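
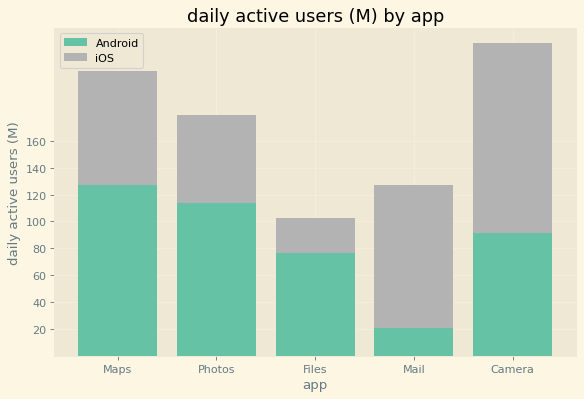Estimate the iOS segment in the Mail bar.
iOS top ≈ 120, bottom ≈ 20; segment ≈ 100.

≈ 100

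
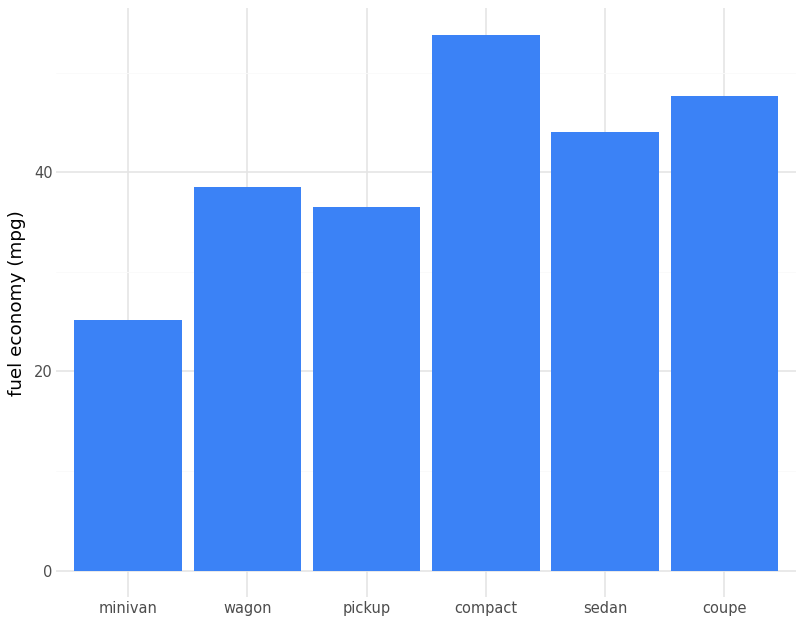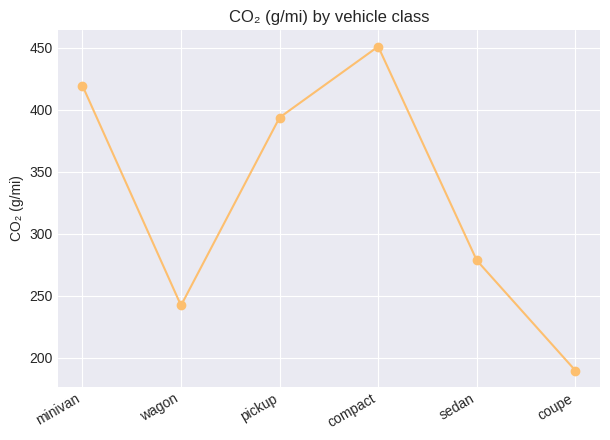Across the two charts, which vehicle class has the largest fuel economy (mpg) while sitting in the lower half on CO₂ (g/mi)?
Chart 2 median CO₂ (g/mi) ≈ 350; below-median vehicle classes: wagon, sedan, coupe. Among those, coupe has the highest fuel economy (mpg) (≈ 50).

coupe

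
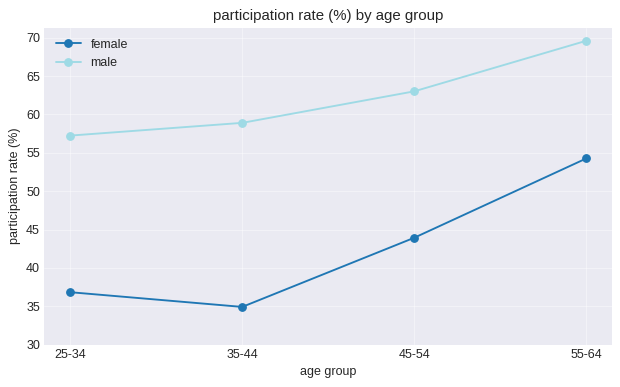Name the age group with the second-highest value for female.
Top 3 for female: 55-64 ≈ 55, 45-54 ≈ 45, 25-34 ≈ 35.

45-54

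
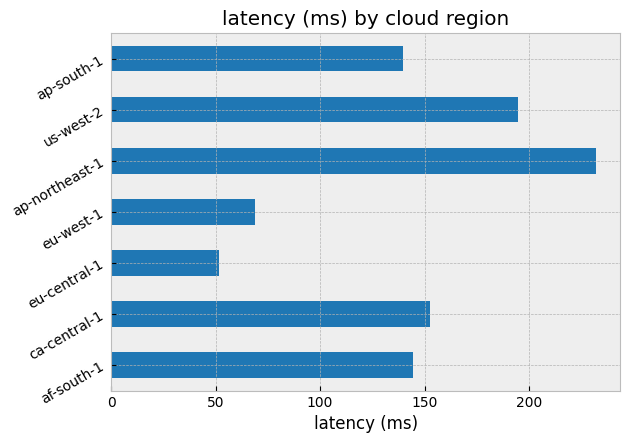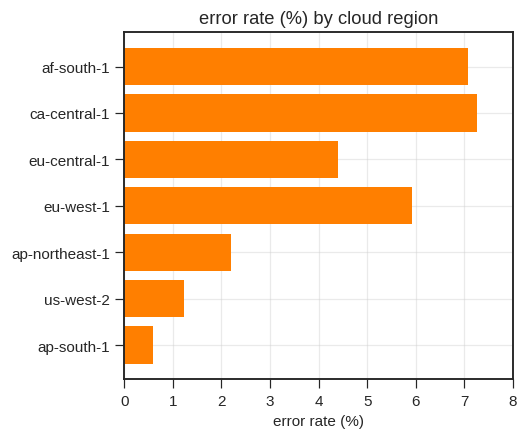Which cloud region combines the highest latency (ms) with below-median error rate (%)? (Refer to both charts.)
ap-northeast-1

Chart 2 median error rate (%) ≈ 4; below-median cloud regions: ap-northeast-1, us-west-2, ap-south-1. Among those, ap-northeast-1 has the highest latency (ms) (≈ 225).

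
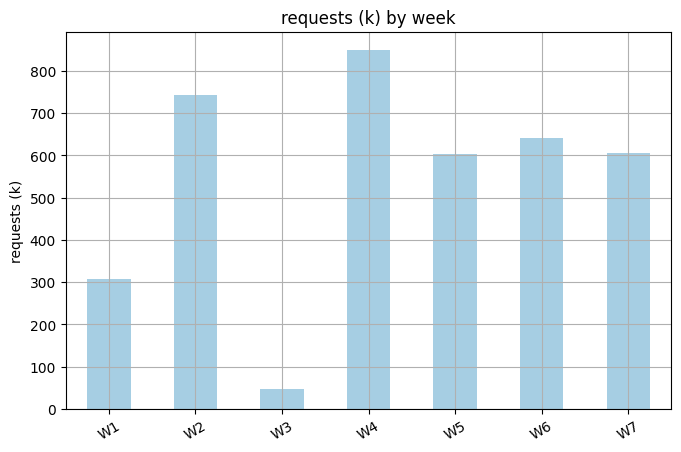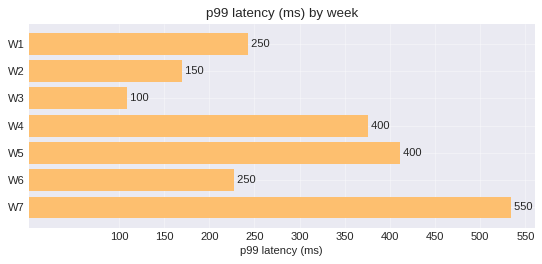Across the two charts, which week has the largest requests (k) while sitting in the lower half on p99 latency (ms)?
W2

Chart 2 median p99 latency (ms) ≈ 250; below-median weeks: W2, W3, W6. Among those, W2 has the highest requests (k) (≈ 700).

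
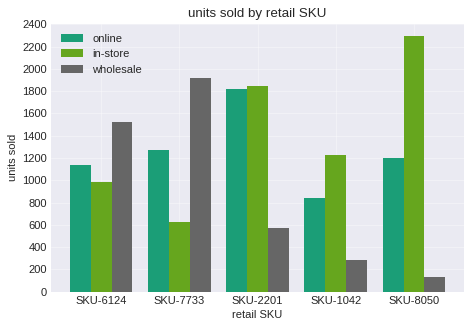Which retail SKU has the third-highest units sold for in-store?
SKU-1042

Top 4 for in-store: SKU-8050 ≈ 2200, SKU-2201 ≈ 1800, SKU-1042 ≈ 1200, SKU-6124 ≈ 1000.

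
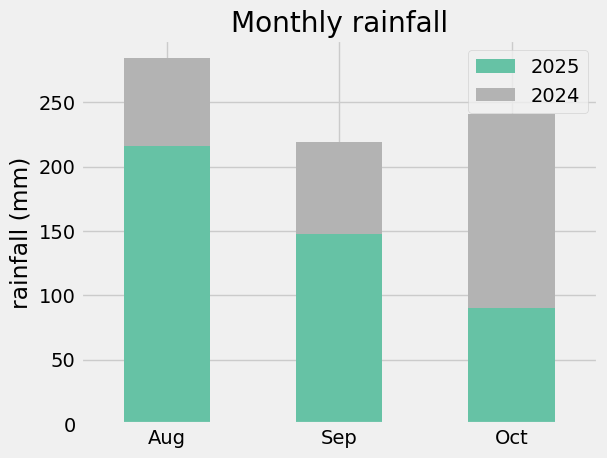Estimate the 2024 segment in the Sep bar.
2024 top ≈ 225, bottom ≈ 150; segment ≈ 75.

≈ 75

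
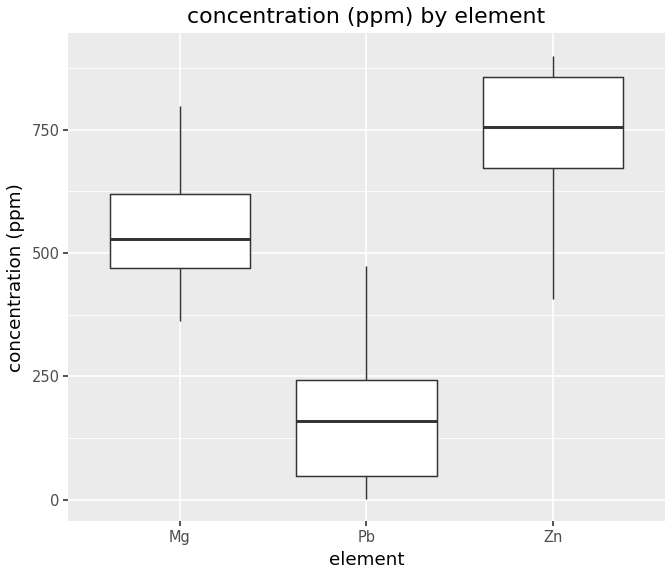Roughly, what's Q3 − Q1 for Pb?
≈ 200

Q3 ≈ 250, Q1 ≈ 50; IQR ≈ 200.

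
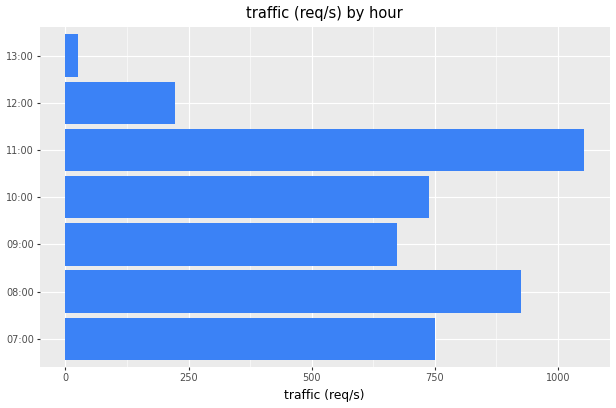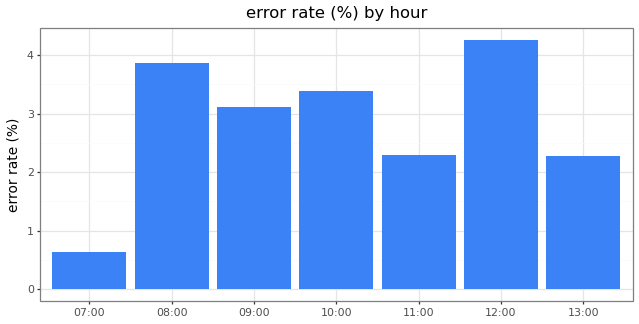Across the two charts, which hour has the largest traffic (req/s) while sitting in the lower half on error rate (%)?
11:00

Chart 2 median error rate (%) ≈ 3; below-median hours: 07:00, 11:00, 13:00. Among those, 11:00 has the highest traffic (req/s) (≈ 1100).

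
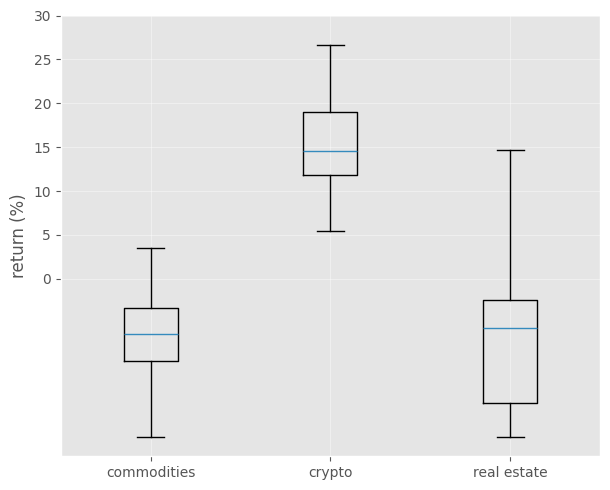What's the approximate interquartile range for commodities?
Q3 ≈ -5, Q1 ≈ -10; IQR ≈ 5.

≈ 5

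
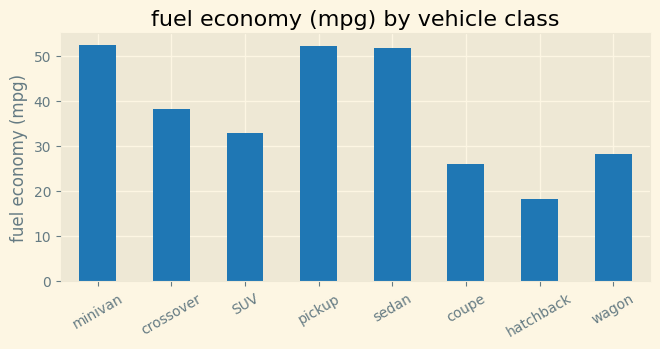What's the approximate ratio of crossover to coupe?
≈ 1.6×

crossover ≈ 40, coupe ≈ 25; 40/25 ≈ 1.6.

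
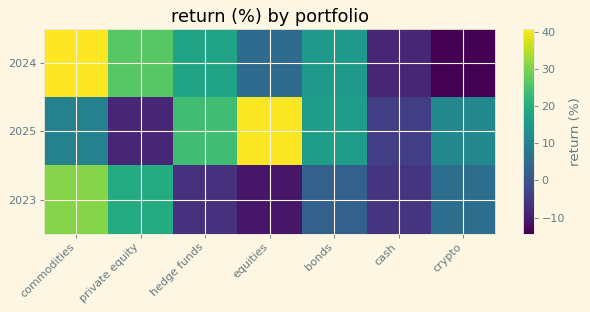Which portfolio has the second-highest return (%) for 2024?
private equity

Top 3 for 2024: commodities ≈ 40, private equity ≈ 25, hedge funds ≈ 20.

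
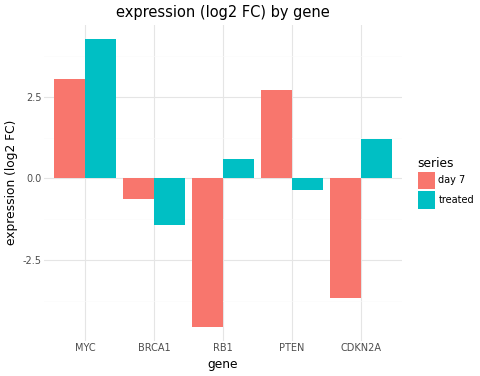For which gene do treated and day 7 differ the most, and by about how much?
RB1: treated ≈ 1, day 7 ≈ -5 → gap ≈ 6. Next-largest (CDKN2A) is only ≈ 5.

RB1, ≈ 6 log2 FC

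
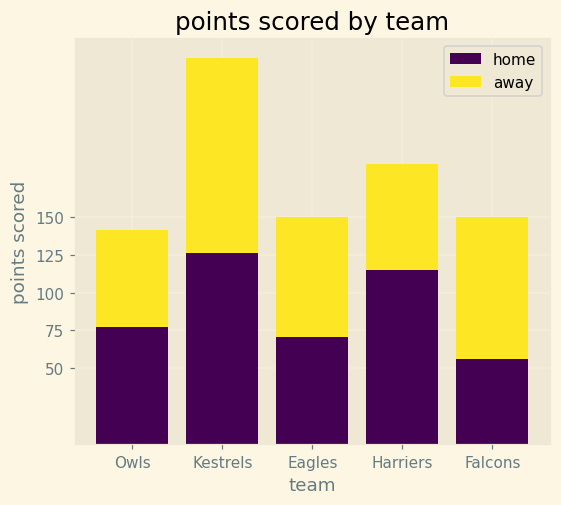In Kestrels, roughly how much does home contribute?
≈ 125

home top ≈ 125, bottom ≈ 0; segment ≈ 125.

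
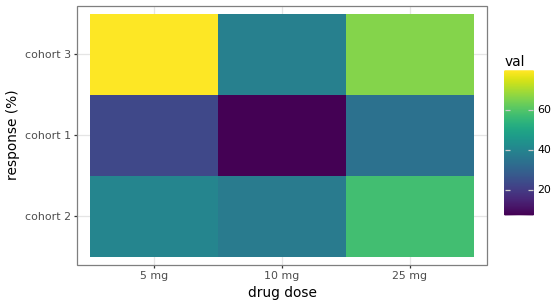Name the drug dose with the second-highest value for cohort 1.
5 mg

Top 3 for cohort 1: 25 mg ≈ 30, 5 mg ≈ 20, 10 mg ≈ 10.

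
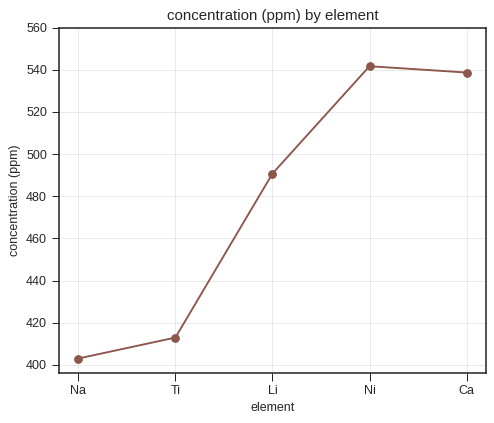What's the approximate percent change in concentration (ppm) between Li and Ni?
≈ +8%

Li ≈ 500, Ni ≈ 540; (540 − 500) / 500 ≈ +8%.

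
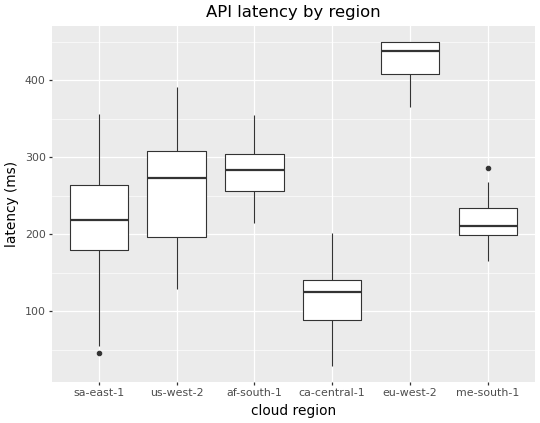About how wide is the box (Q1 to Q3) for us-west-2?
≈ 100

Q3 ≈ 300, Q1 ≈ 200; IQR ≈ 100.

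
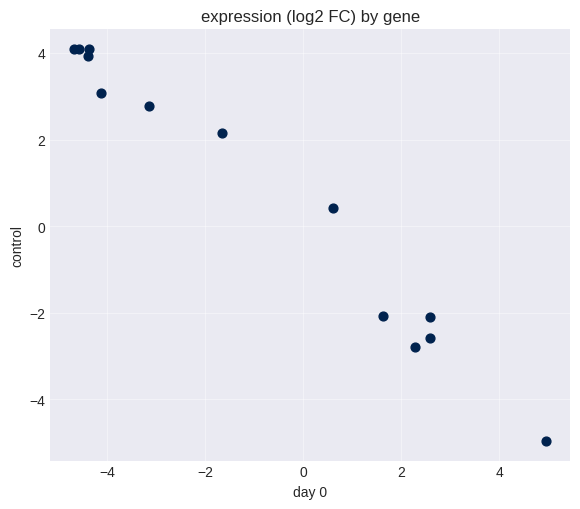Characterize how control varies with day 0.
negative, strong

Points are negatively correlated; strong (|r| ≈ 1.0).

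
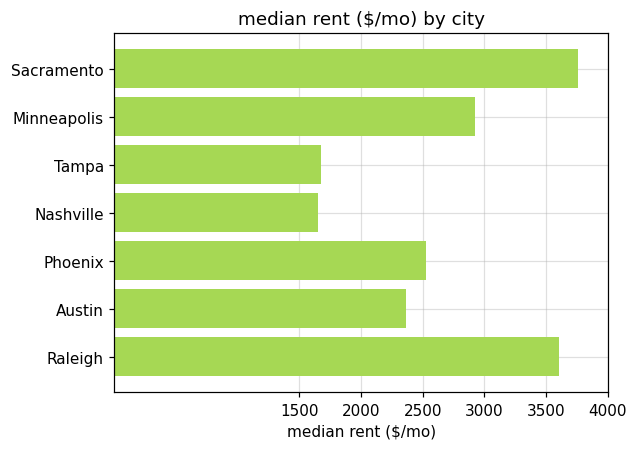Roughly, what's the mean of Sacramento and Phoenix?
(4000 + 2500) / 2 ≈ 3250.

≈ 3250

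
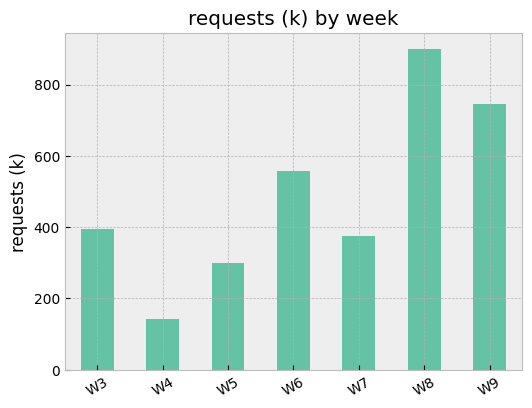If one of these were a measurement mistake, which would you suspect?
W8 ≈ 900; the rest sit between ≈ 100 and ≈ 700.

W8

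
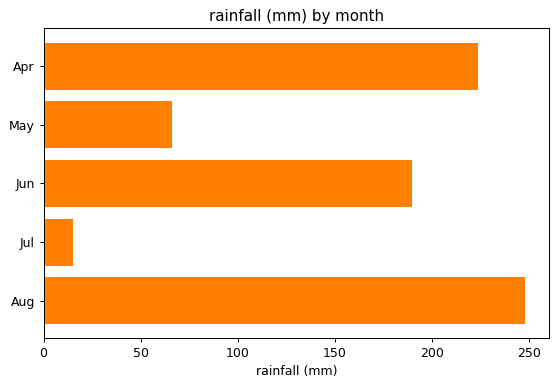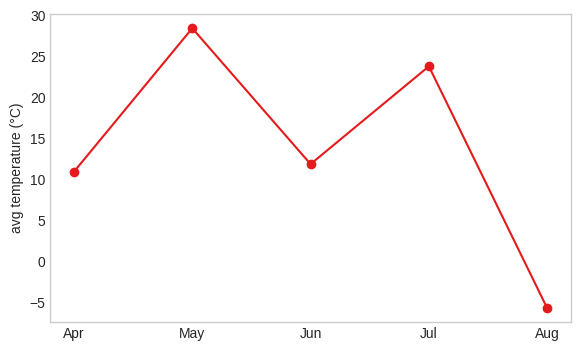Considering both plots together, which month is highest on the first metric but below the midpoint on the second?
Aug

Chart 2 median avg temperature (°C) ≈ 10; below-median months: Apr, Aug. Among those, Aug has the highest rainfall (mm) (≈ 250).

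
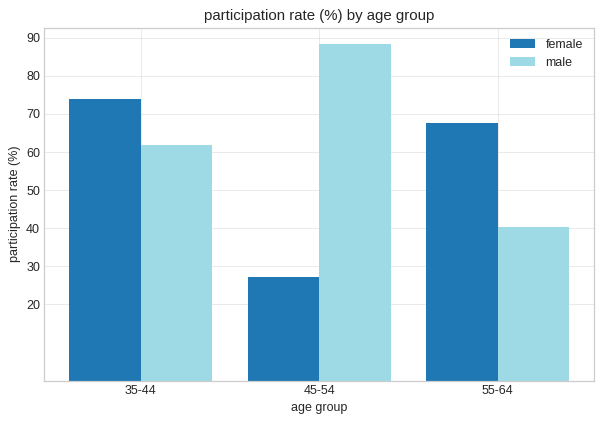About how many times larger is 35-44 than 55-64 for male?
35-44 ≈ 60, 55-64 ≈ 40; 60/40 ≈ 1.5.

≈ 1.5×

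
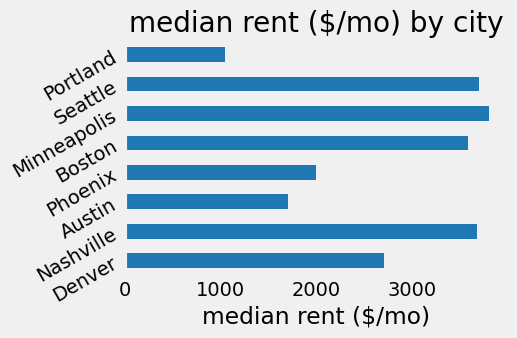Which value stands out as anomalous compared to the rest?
Portland

Portland ≈ 1000; the rest sit between ≈ 1500 and ≈ 4000.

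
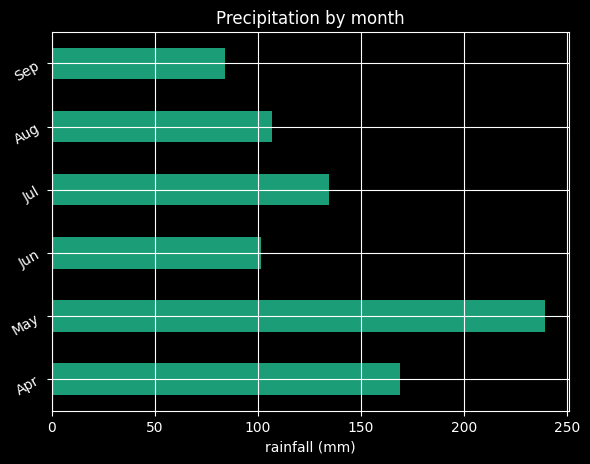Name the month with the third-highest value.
Top 4: May ≈ 240, Apr ≈ 160, Jul ≈ 140, Aug ≈ 100.

Jul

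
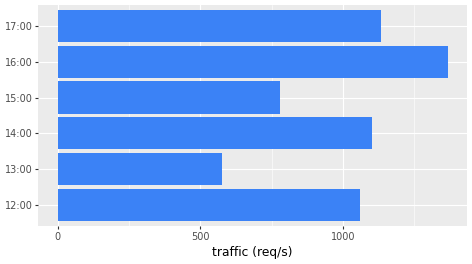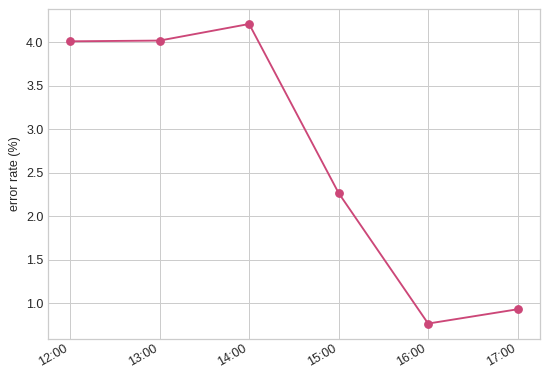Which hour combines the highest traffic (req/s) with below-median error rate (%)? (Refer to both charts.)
Chart 2 median error rate (%) ≈ 3; below-median hours: 15:00, 16:00, 17:00. Among those, 16:00 has the highest traffic (req/s) (≈ 1400).

16:00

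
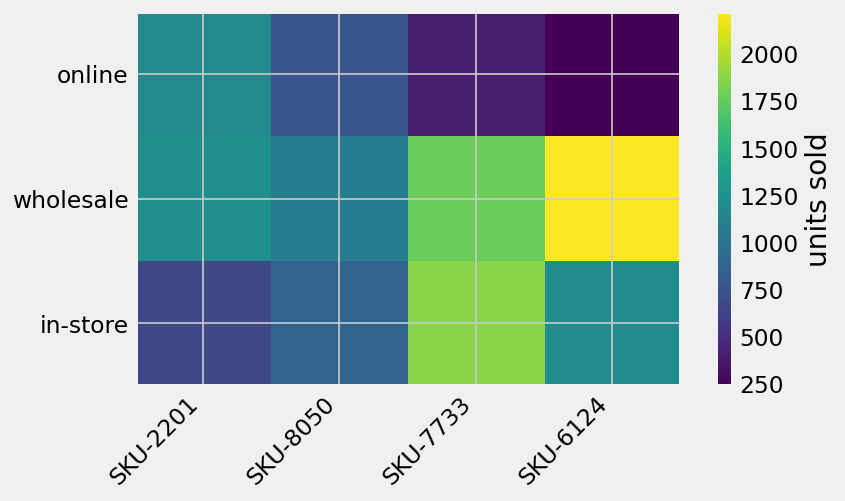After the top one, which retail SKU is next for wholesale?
SKU-7733

Top 3 for wholesale: SKU-6124 ≈ 2200, SKU-7733 ≈ 1800, SKU-2201 ≈ 1200.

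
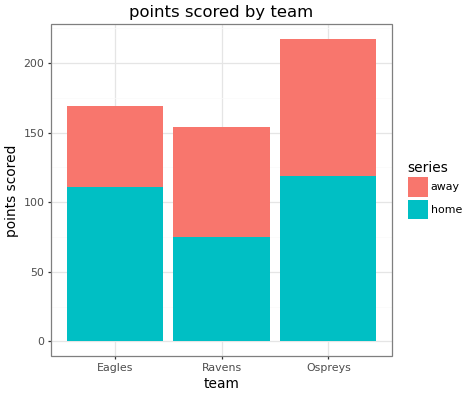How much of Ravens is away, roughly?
≈ 80

away top ≈ 160, bottom ≈ 80; segment ≈ 80.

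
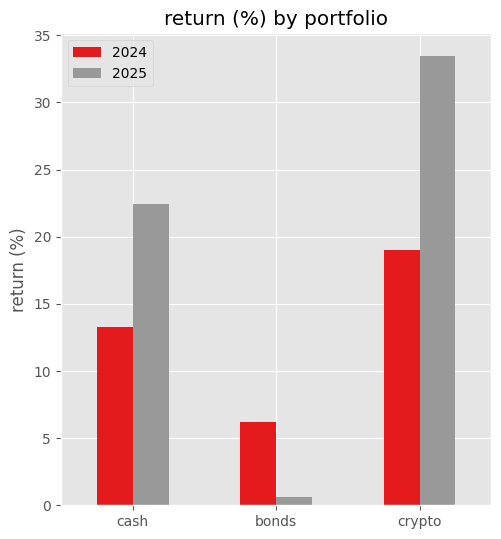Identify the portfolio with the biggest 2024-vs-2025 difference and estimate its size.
crypto: 2024 ≈ 20, 2025 ≈ 35 → gap ≈ 15. Next-largest (cash) is only ≈ 5.

crypto, ≈ 15 %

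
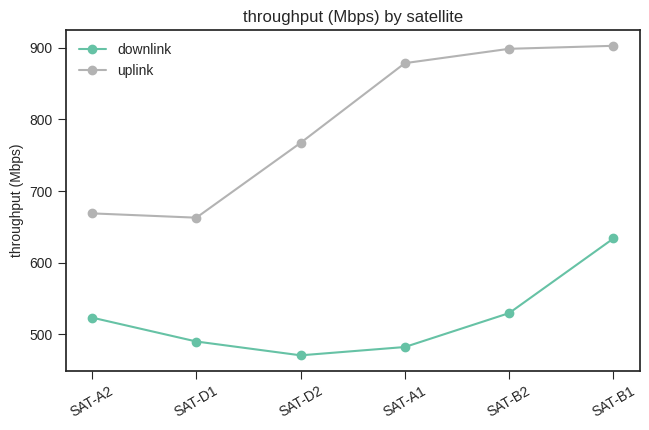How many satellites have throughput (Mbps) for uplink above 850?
Above 850: SAT-A1, SAT-B2, SAT-B1.

3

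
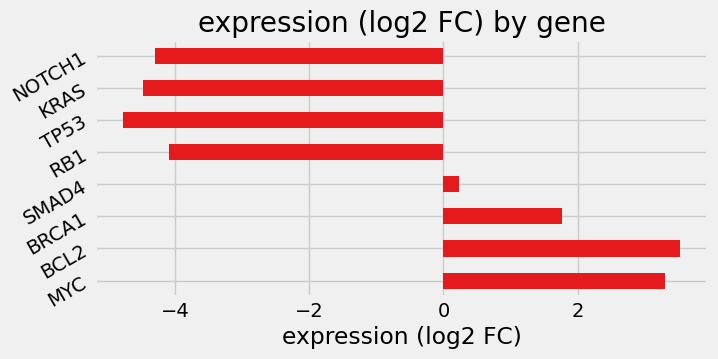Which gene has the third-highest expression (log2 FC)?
Top 4: BCL2 ≈ 4, MYC ≈ 3, BRCA1 ≈ 2, SMAD4 ≈ 0.

BRCA1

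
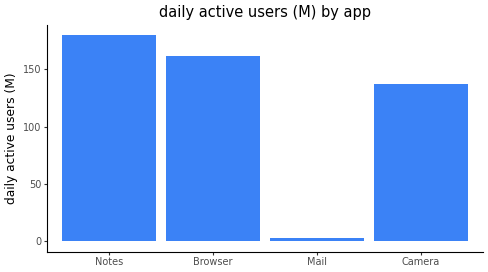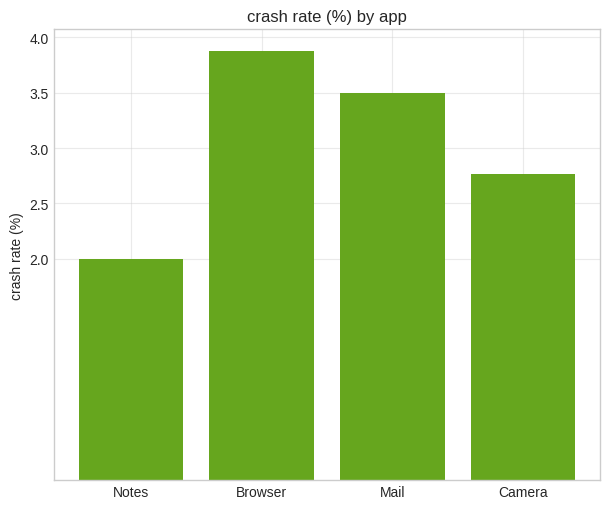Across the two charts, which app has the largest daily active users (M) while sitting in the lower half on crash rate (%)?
Chart 2 median crash rate (%) ≈ 3; below-median apps: Notes, Camera. Among those, Notes has the highest daily active users (M) (≈ 180).

Notes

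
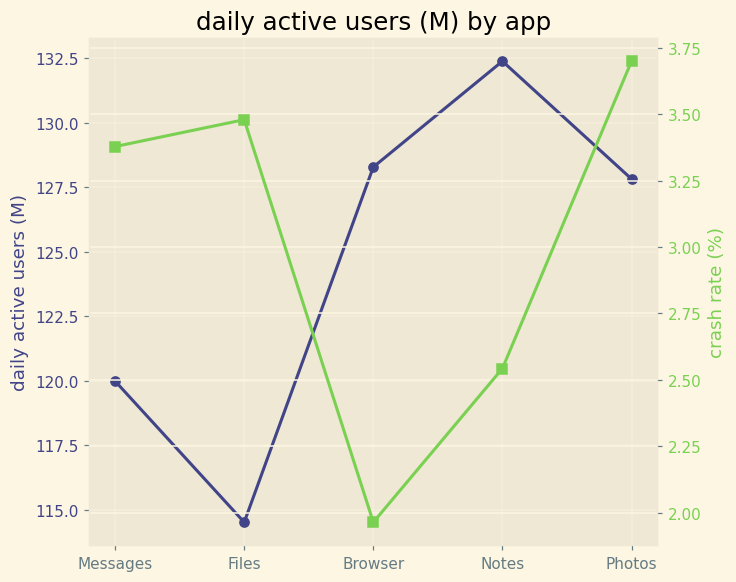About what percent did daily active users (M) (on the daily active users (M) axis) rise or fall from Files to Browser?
Files ≈ 114, Browser ≈ 128; (128 − 114) / 114 ≈ +12.3%.

≈ +12.3%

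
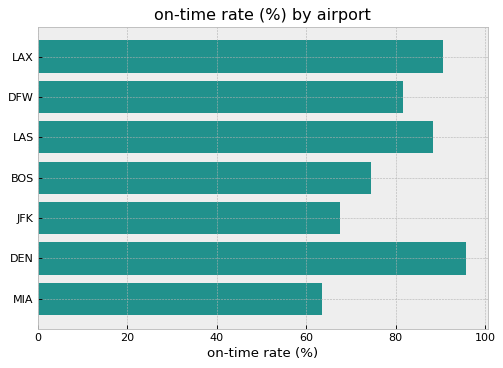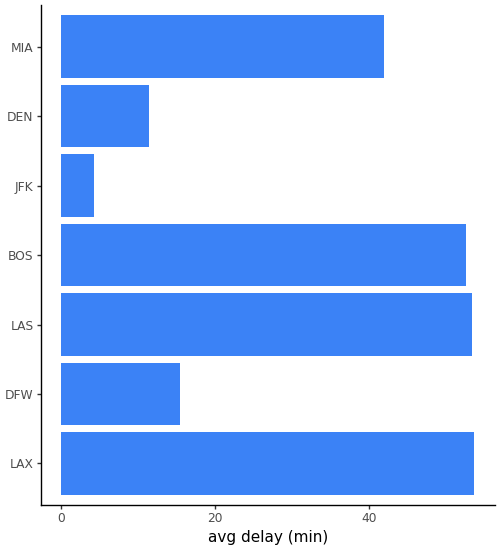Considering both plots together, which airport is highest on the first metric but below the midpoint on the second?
DEN

Chart 2 median avg delay (min) ≈ 40; below-median airports: DFW, JFK, DEN. Among those, DEN has the highest on-time rate (%) (≈ 100).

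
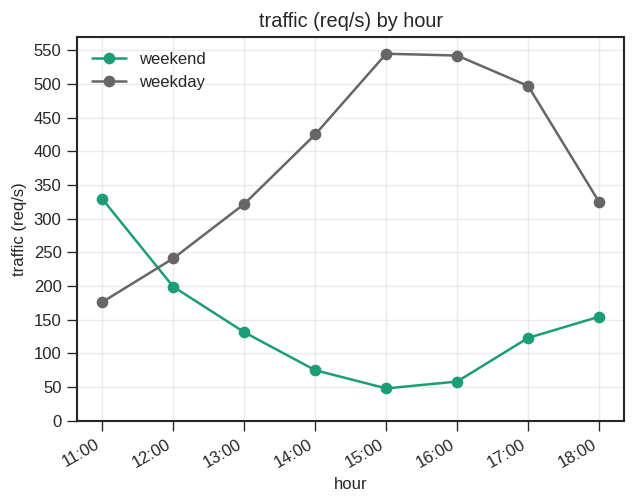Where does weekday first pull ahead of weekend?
11:00: weekday ≈ 200 vs weekend ≈ 350 (not yet); 12:00: weekday ≈ 250 vs weekend ≈ 200 (first crossover).

12:00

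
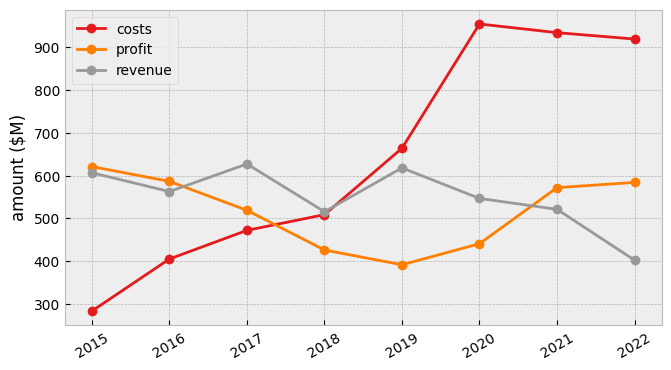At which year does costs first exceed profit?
2018

2017: costs ≈ 500 vs profit ≈ 500 (not yet); 2018: costs ≈ 500 vs profit ≈ 400 (first crossover).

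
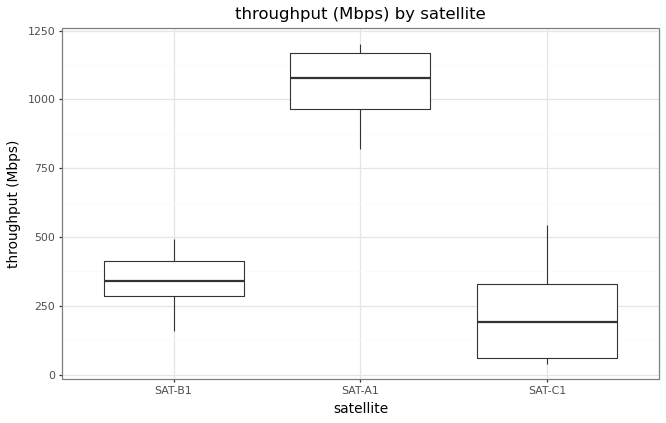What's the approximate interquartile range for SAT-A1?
Q3 ≈ 1200, Q1 ≈ 1000; IQR ≈ 200.

≈ 200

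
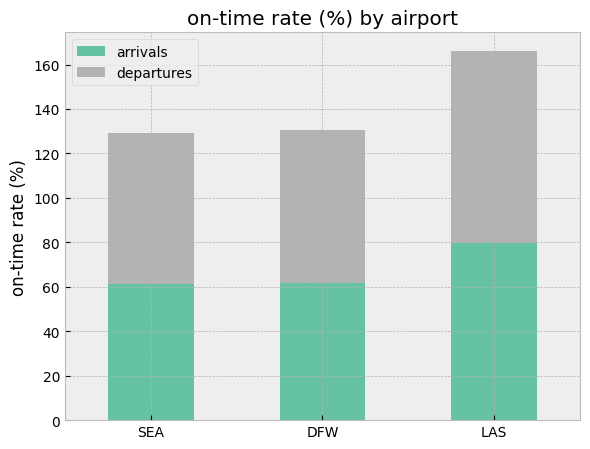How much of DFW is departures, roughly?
departures top ≈ 140, bottom ≈ 60; segment ≈ 80.

≈ 80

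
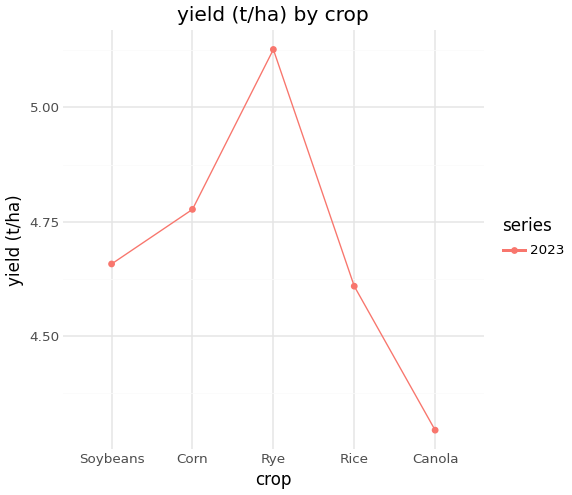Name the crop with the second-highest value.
Top 3: Rye ≈ 5.1, Corn ≈ 4.8, Soybeans ≈ 4.7.

Corn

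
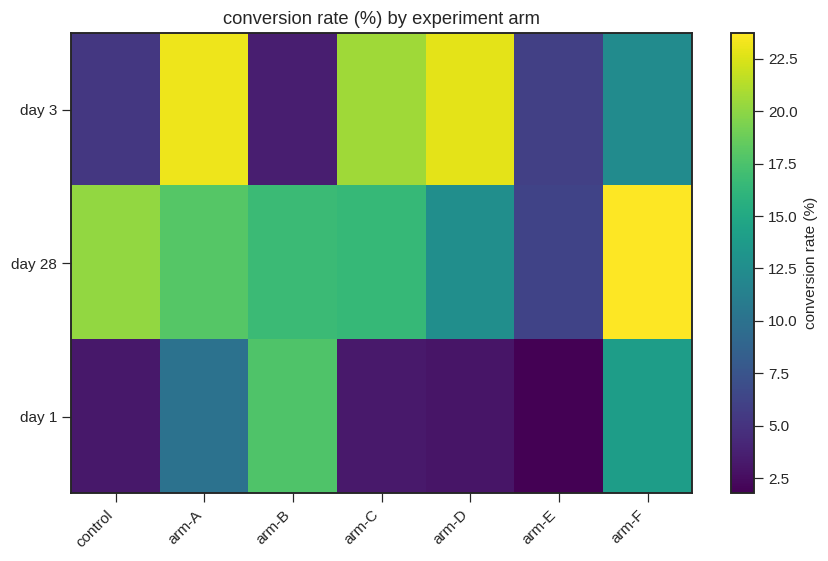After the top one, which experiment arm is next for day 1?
arm-F

Top 3 for day 1: arm-B ≈ 18, arm-F ≈ 14, arm-A ≈ 10.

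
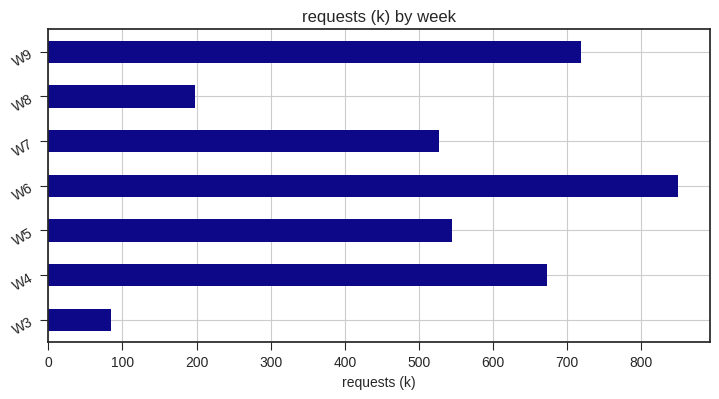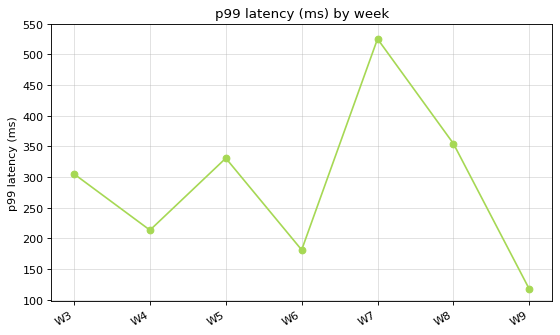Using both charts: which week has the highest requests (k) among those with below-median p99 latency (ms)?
Chart 2 median p99 latency (ms) ≈ 300; below-median weeks: W4, W6, W9. Among those, W6 has the highest requests (k) (≈ 900).

W6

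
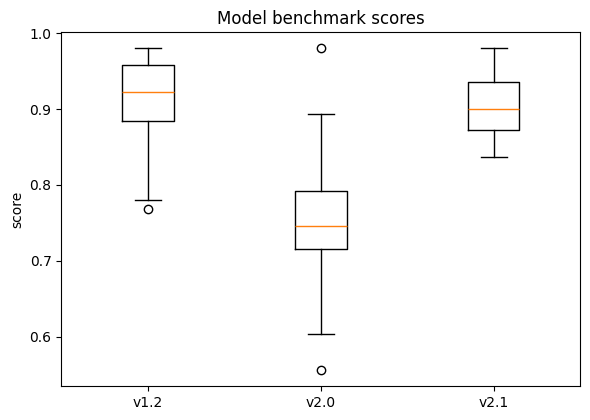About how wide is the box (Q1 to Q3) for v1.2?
≈ 0.08

Q3 ≈ 0.96, Q1 ≈ 0.88; IQR ≈ 0.08.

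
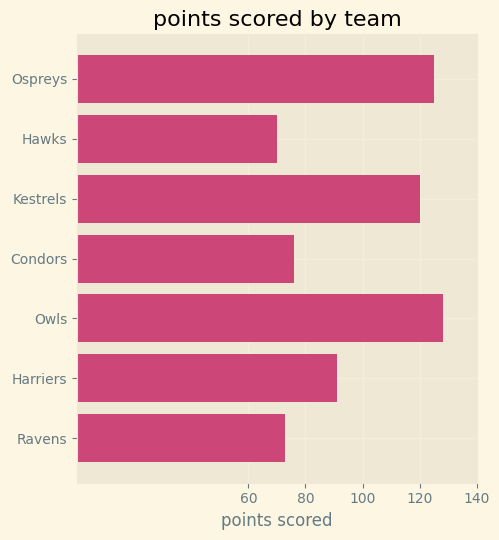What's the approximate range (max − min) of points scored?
≈ 40

Max Owls ≈ 120, min Hawks ≈ 80; range ≈ 40.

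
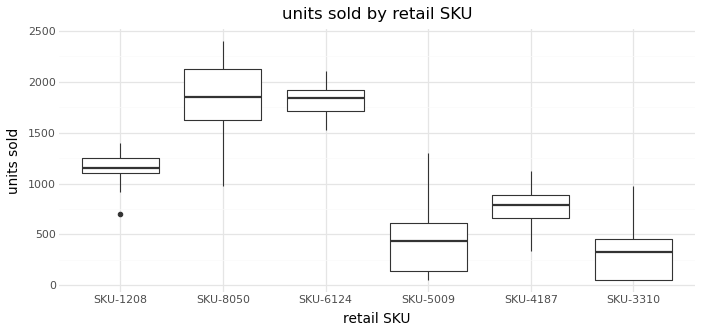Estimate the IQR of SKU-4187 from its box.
≈ 200

Q3 ≈ 800, Q1 ≈ 600; IQR ≈ 200.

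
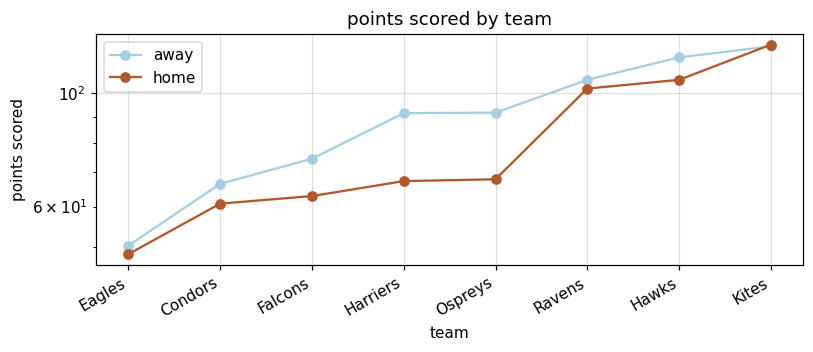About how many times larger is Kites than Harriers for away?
≈ 1.33×

Kites ≈ 120, Harriers ≈ 90; 120/90 ≈ 1.33.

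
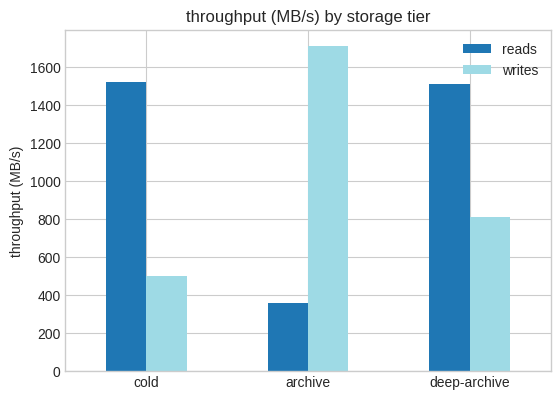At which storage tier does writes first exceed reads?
archive

cold: writes ≈ 600 vs reads ≈ 1600 (not yet); archive: writes ≈ 1800 vs reads ≈ 400 (first crossover).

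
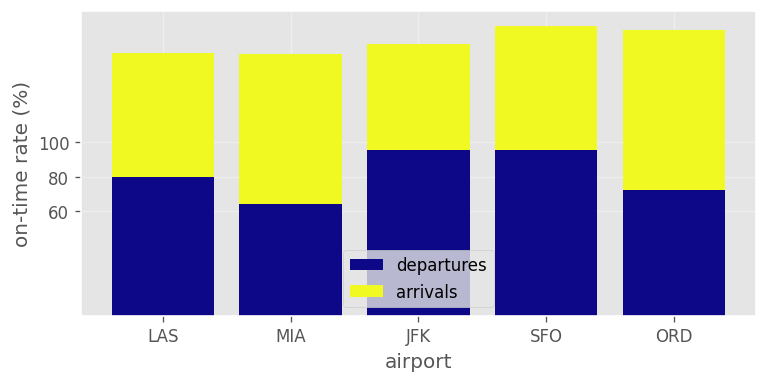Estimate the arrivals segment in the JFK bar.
arrivals top ≈ 160, bottom ≈ 100; segment ≈ 60.

≈ 60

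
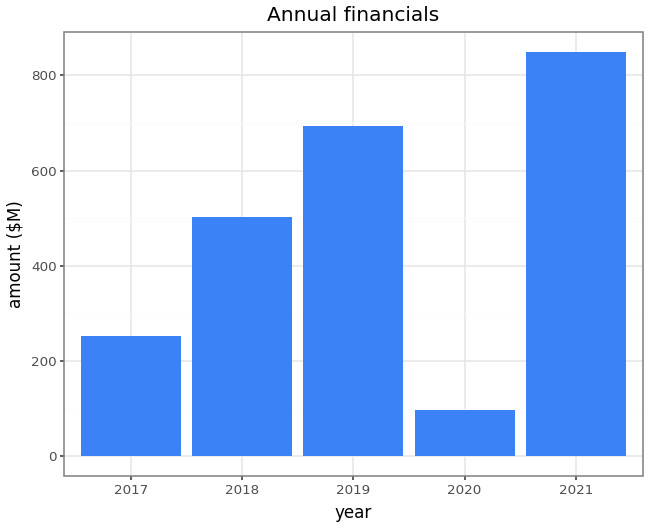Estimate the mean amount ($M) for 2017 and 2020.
(300 + 100) / 2 ≈ 200.

≈ 200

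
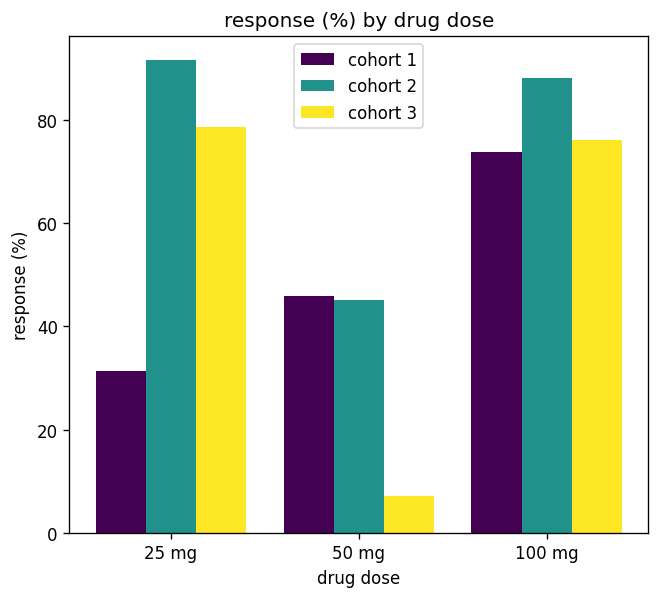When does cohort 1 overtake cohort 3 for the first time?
25 mg: cohort 1 ≈ 30 vs cohort 3 ≈ 80 (not yet); 50 mg: cohort 1 ≈ 50 vs cohort 3 ≈ 10 (first crossover).

50 mg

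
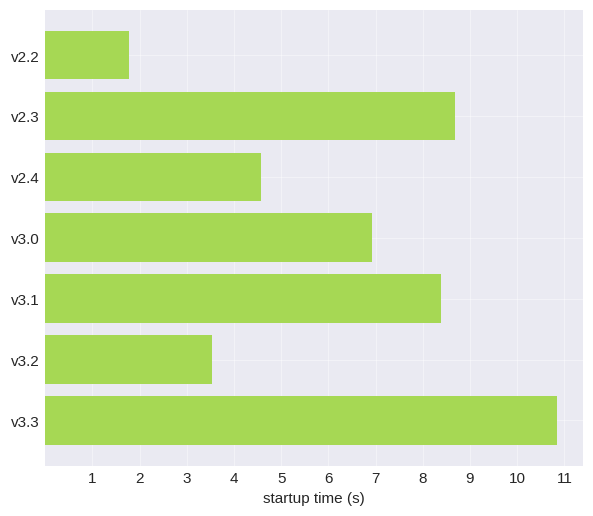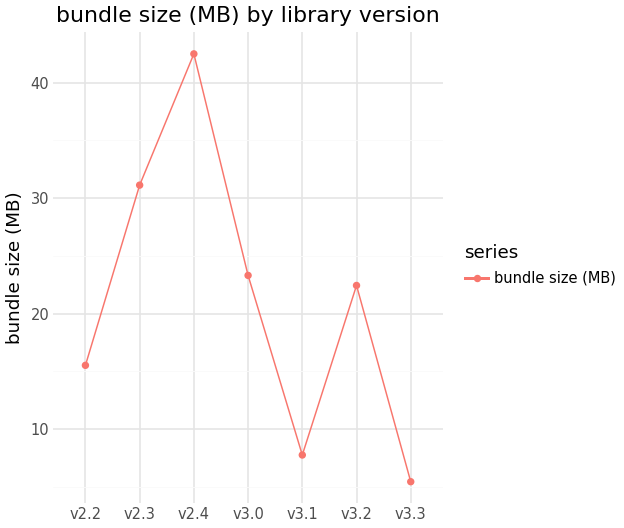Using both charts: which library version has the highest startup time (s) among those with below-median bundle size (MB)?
v3.3

Chart 2 median bundle size (MB) ≈ 20; below-median library versions: v2.2, v3.1, v3.3. Among those, v3.3 has the highest startup time (s) (≈ 11).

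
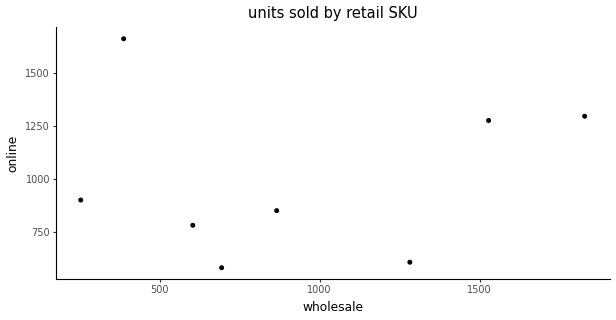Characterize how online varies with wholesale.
Points are roughly uncorrelated; weak (|r| ≈ 0.1).

no clear correlation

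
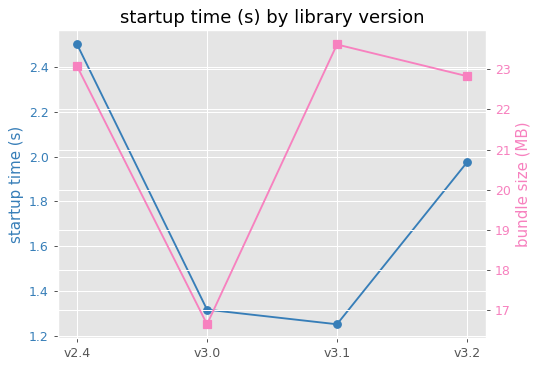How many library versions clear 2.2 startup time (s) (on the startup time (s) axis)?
Above 2.2: v2.4.

1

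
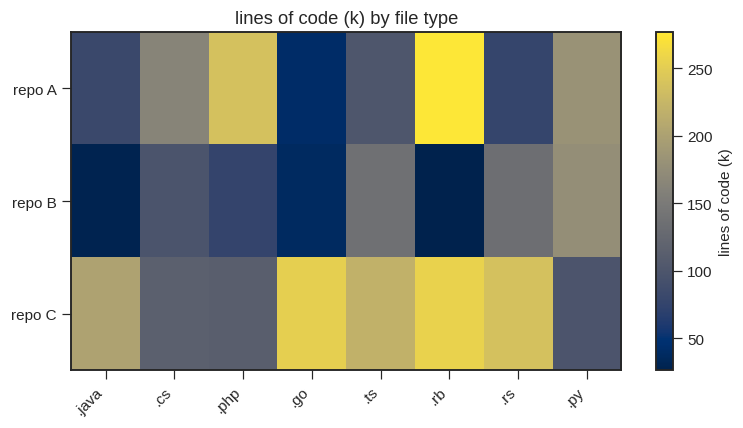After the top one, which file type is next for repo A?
Top 3 for repo A: .rb ≈ 275, .php ≈ 225, .py ≈ 175.

.php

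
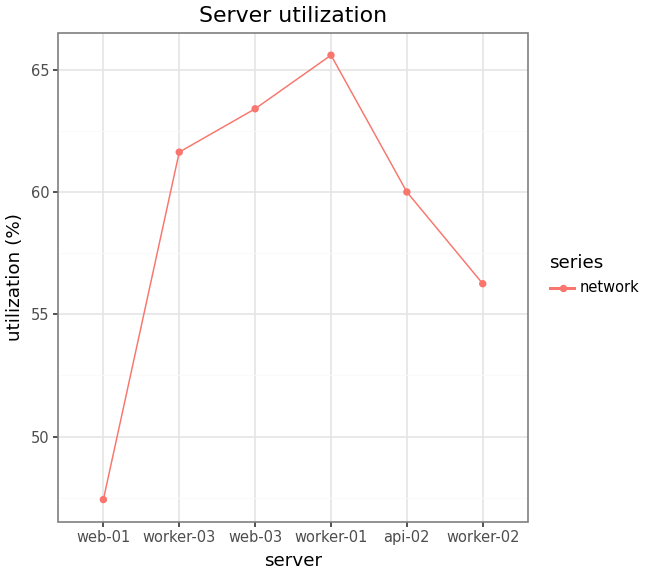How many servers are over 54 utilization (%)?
Above 54: worker-03, web-03, worker-01, api-02, worker-02.

5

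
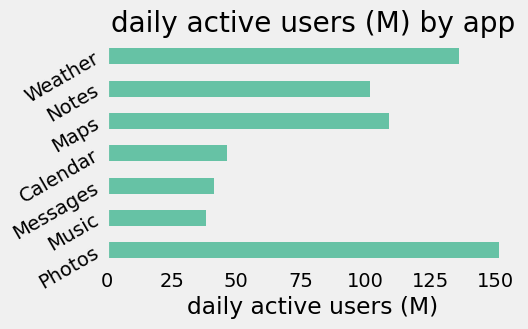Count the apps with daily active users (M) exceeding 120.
2

Above 120: Photos, Weather.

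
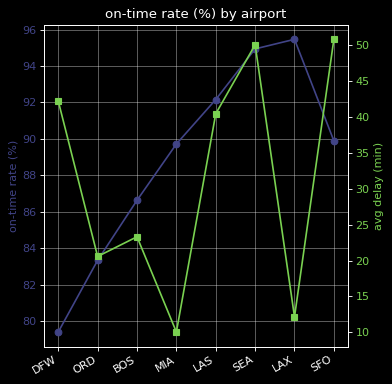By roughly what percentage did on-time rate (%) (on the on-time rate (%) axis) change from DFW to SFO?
≈ +12.5%

DFW ≈ 80, SFO ≈ 90; (90 − 80) / 80 ≈ +12.5%.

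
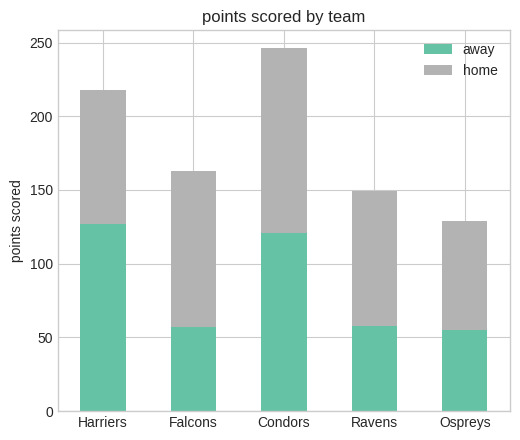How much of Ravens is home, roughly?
≈ 100

home top ≈ 150, bottom ≈ 50; segment ≈ 100.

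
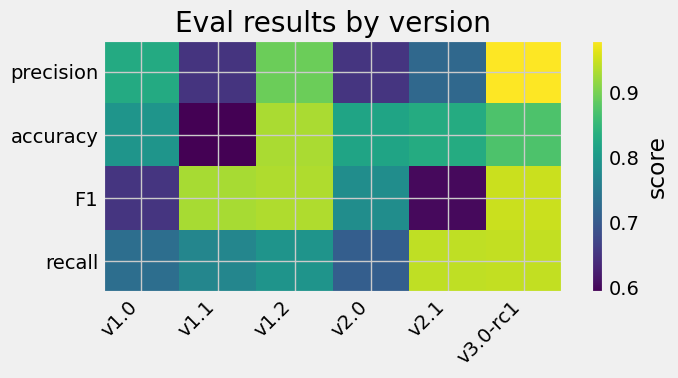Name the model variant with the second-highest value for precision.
v1.2

Top 3 for precision: v3.0-rc1 ≈ 1.00, v1.2 ≈ 0.90, v1.0 ≈ 0.85.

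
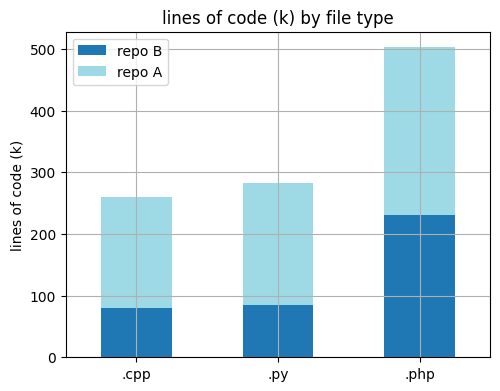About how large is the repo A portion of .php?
repo A top ≈ 500, bottom ≈ 250; segment ≈ 250.

≈ 250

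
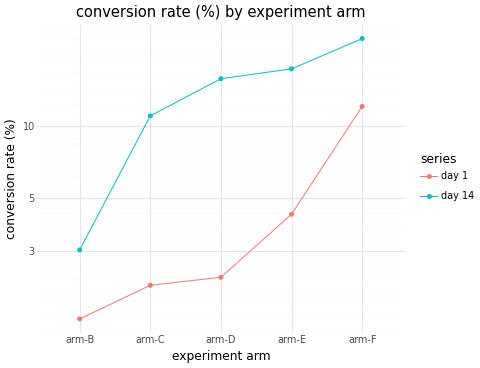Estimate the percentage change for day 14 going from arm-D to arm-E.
arm-D ≈ 16, arm-E ≈ 18; (18 − 16) / 16 ≈ +12.5%.

≈ +12.5%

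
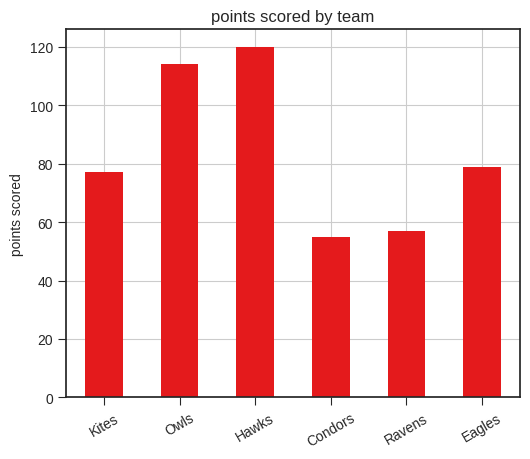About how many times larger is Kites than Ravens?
≈ 1.33×

Kites ≈ 80, Ravens ≈ 60; 80/60 ≈ 1.33.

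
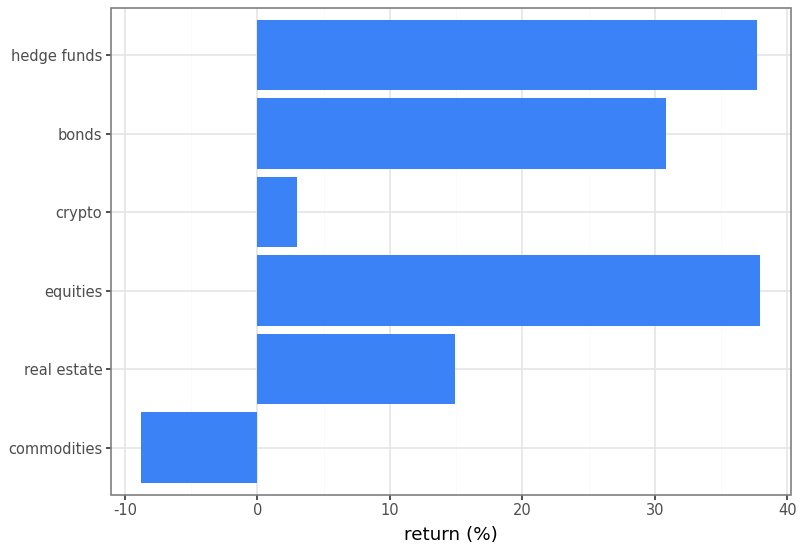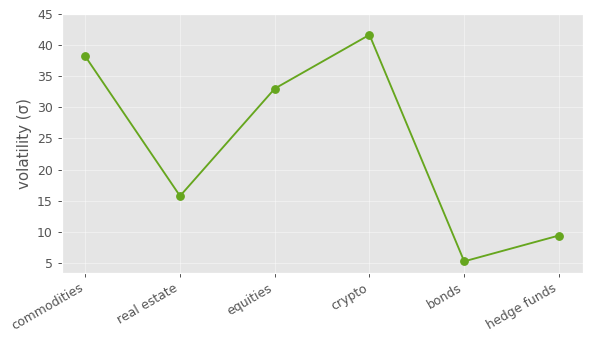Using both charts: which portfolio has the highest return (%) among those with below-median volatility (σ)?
Chart 2 median volatility (σ) ≈ 25; below-median portfolios: real estate, bonds, hedge funds. Among those, hedge funds has the highest return (%) (≈ 40).

hedge funds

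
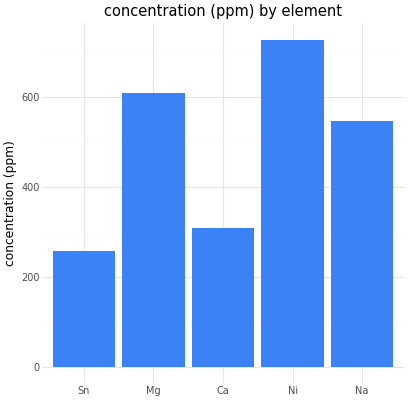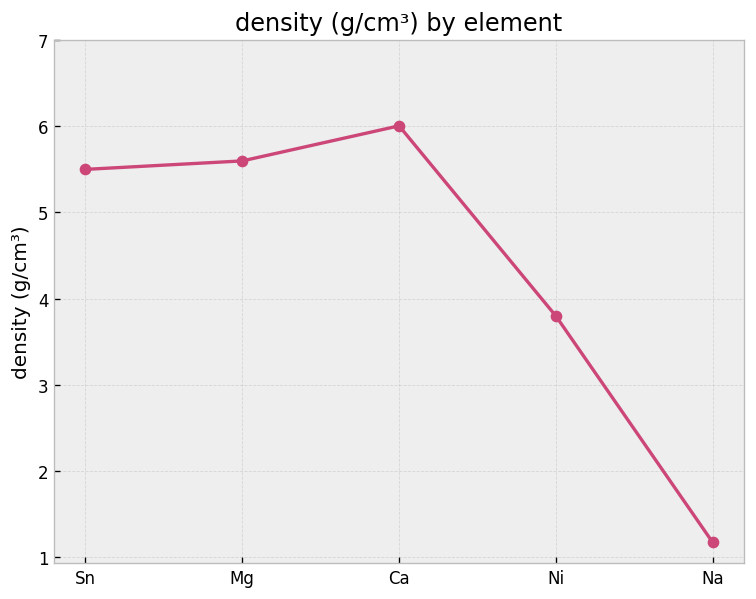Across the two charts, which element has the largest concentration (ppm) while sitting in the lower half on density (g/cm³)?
Chart 2 median density (g/cm³) ≈ 5; below-median elements: Ni, Na. Among those, Ni has the highest concentration (ppm) (≈ 700).

Ni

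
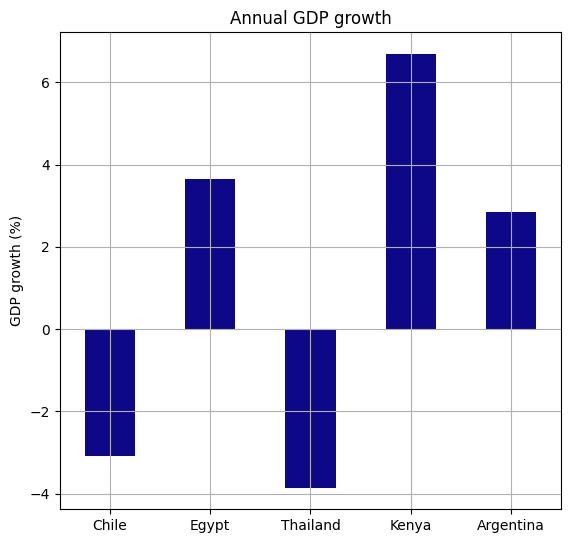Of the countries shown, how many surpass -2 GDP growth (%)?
3

Above -2: Egypt, Kenya, Argentina.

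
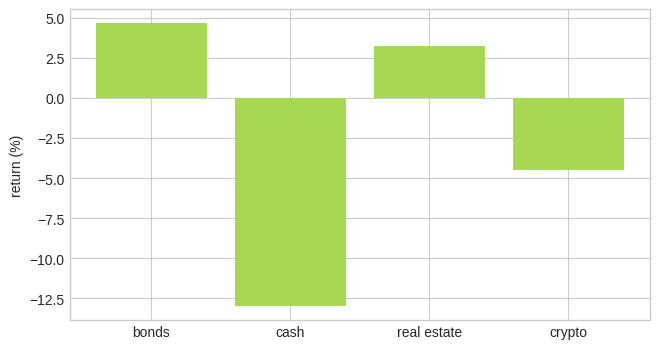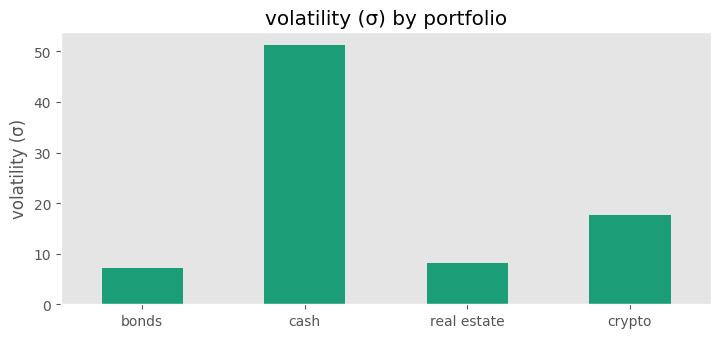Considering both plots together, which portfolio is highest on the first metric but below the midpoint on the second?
Chart 2 median volatility (σ) ≈ 15; below-median portfolios: bonds, real estate. Among those, bonds has the highest return (%) (≈ 4.5).

bonds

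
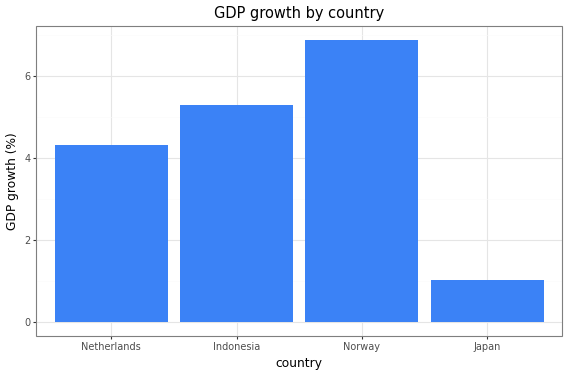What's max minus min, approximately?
Max Norway ≈ 7, min Japan ≈ 1; range ≈ 6.

≈ 6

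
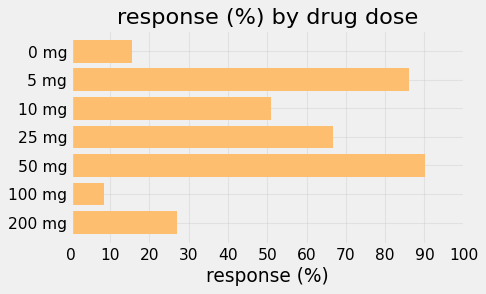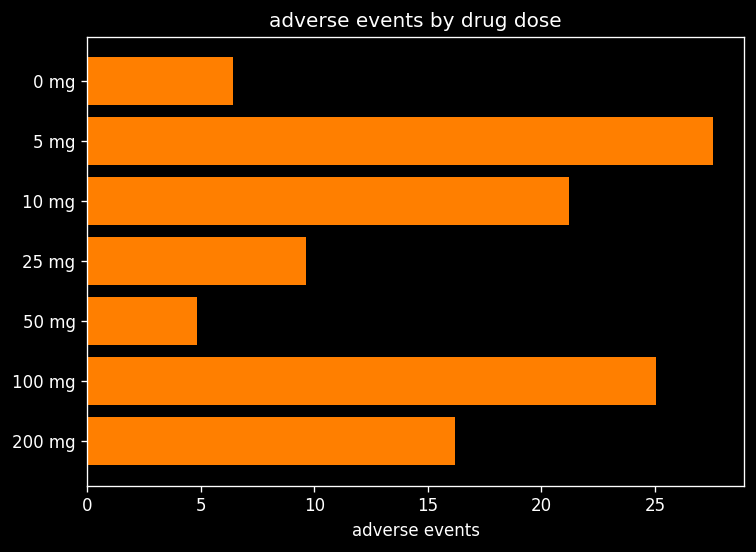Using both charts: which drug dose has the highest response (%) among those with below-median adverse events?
50 mg

Chart 2 median adverse events ≈ 15; below-median drug doses: 0 mg, 25 mg, 50 mg. Among those, 50 mg has the highest response (%) (≈ 90).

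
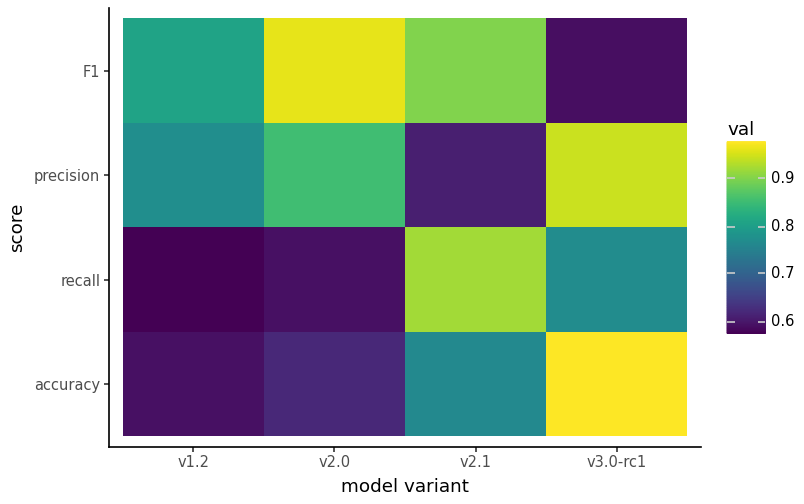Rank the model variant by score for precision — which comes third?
Top 4 for precision: v3.0-rc1 ≈ 0.95, v2.0 ≈ 0.85, v1.2 ≈ 0.75, v2.1 ≈ 0.60.

v1.2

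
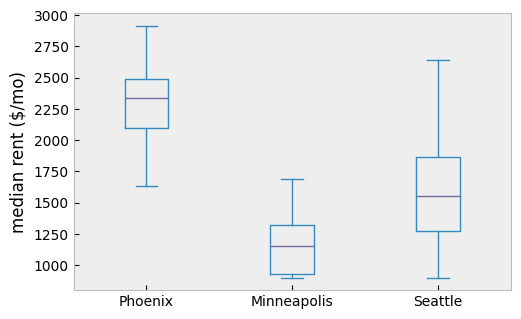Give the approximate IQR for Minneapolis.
Q3 ≈ 1400, Q1 ≈ 1000; IQR ≈ 400.

≈ 400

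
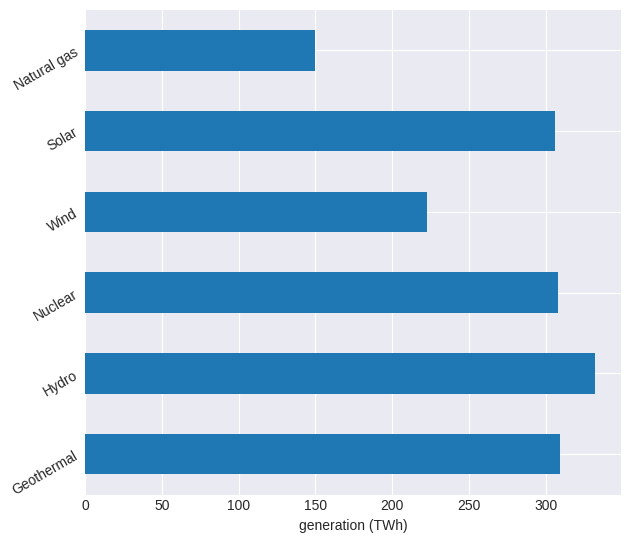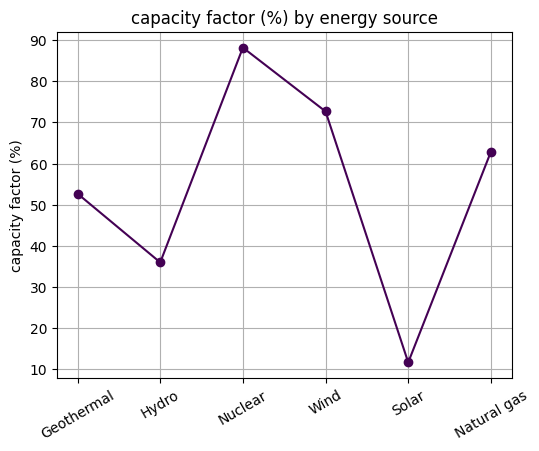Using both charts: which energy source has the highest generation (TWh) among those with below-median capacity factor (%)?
Hydro

Chart 2 median capacity factor (%) ≈ 60; below-median energy sources: Geothermal, Hydro, Solar. Among those, Hydro has the highest generation (TWh) (≈ 350).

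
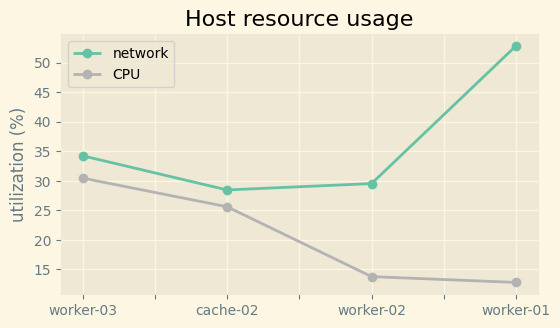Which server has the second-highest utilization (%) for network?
Top 3 for network: worker-01 ≈ 55, worker-03 ≈ 35, worker-02 ≈ 30.

worker-03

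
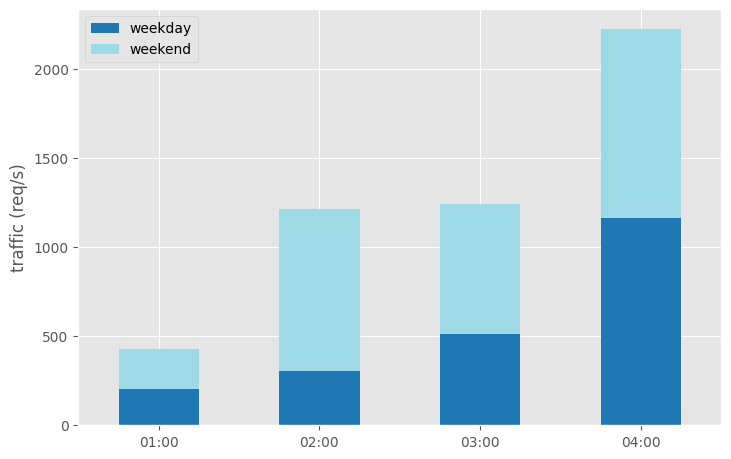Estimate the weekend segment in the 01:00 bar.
weekend top ≈ 400, bottom ≈ 200; segment ≈ 200.

≈ 200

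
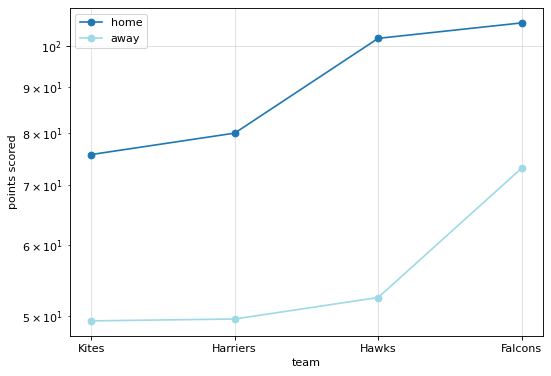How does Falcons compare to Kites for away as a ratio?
≈ 1.5×

Falcons ≈ 75, Kites ≈ 50; 75/50 ≈ 1.5.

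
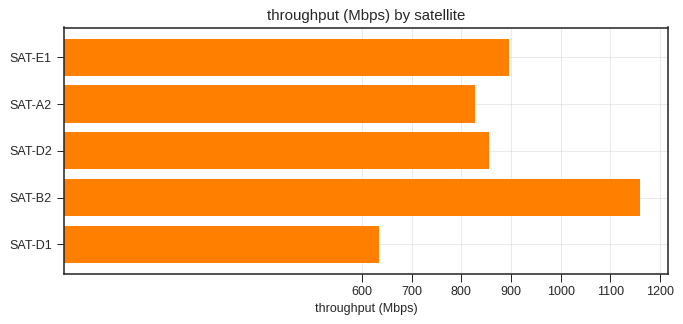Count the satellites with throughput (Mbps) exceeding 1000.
1

Above 1000: SAT-B2.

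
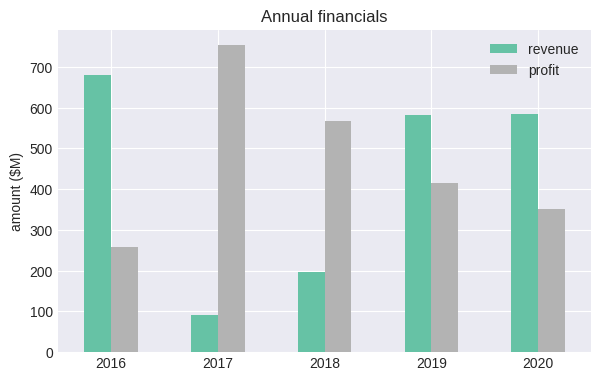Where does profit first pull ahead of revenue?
2016: profit ≈ 300 vs revenue ≈ 700 (not yet); 2017: profit ≈ 800 vs revenue ≈ 100 (first crossover).

2017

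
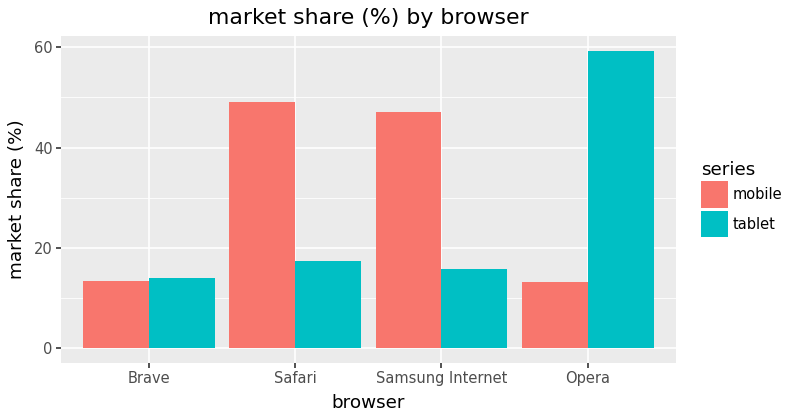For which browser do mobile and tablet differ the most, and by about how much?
Opera: mobile ≈ 15, tablet ≈ 60 → gap ≈ 45. Next-largest (Safari) is only ≈ 35.

Opera, ≈ 45 %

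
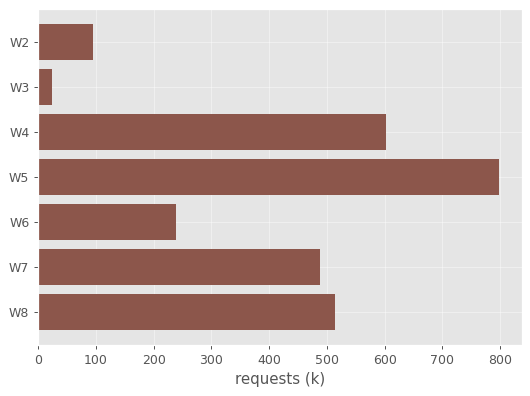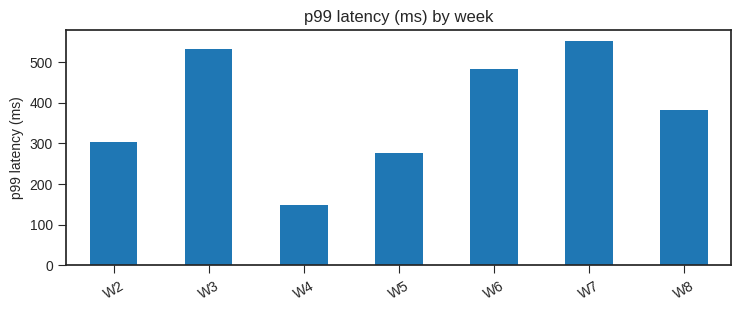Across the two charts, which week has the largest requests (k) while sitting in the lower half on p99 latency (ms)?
Chart 2 median p99 latency (ms) ≈ 400; below-median weeks: W2, W4, W5. Among those, W5 has the highest requests (k) (≈ 800).

W5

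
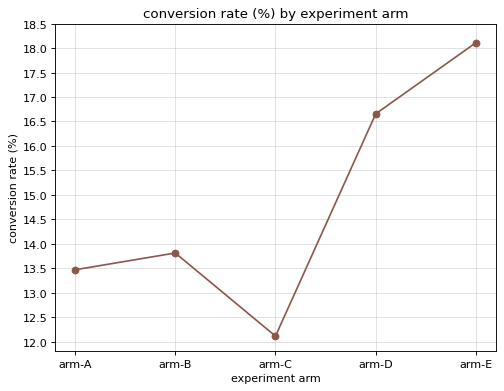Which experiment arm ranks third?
arm-B

Top 4: arm-E ≈ 18.0, arm-D ≈ 16.5, arm-B ≈ 14.0, arm-A ≈ 13.5.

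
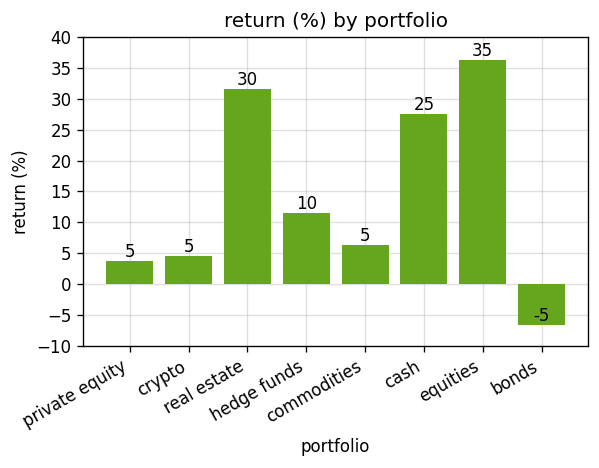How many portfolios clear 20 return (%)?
Above 20: real estate, cash, equities.

3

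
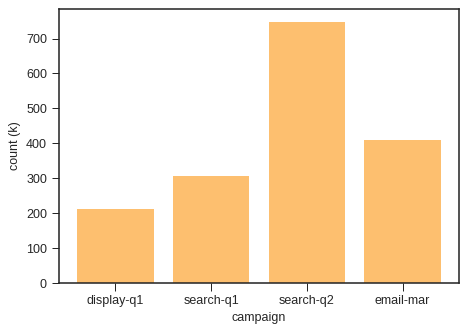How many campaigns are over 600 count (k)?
1

Above 600: search-q2.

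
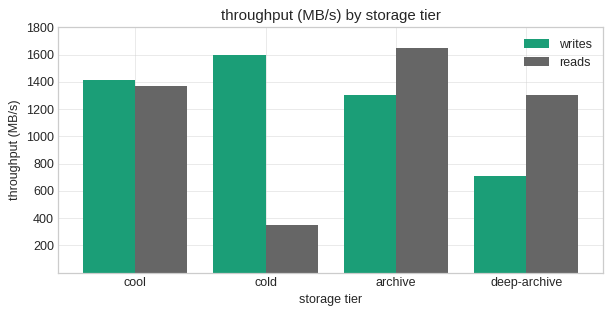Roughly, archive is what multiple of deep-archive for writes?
≈ 1.75×

archive ≈ 1400, deep-archive ≈ 800; 1400/800 ≈ 1.75.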